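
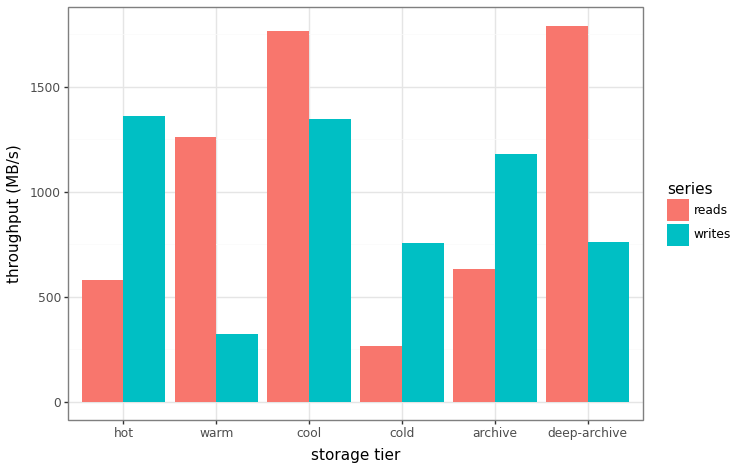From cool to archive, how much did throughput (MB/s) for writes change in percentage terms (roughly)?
cool ≈ 1400, archive ≈ 1200; (1200 − 1400) / 1400 ≈ -14.3%.

≈ -14.3%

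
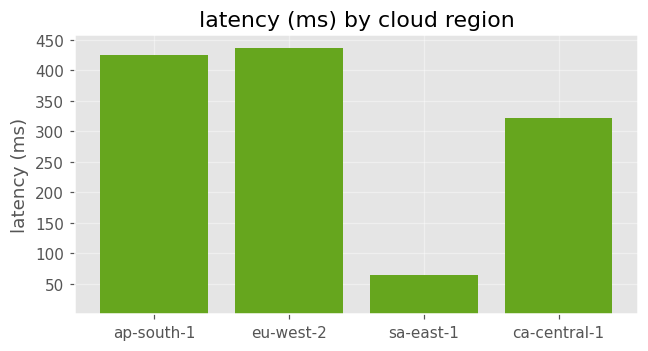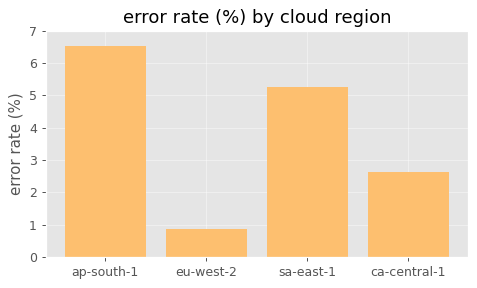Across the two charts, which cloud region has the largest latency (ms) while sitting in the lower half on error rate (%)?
eu-west-2

Chart 2 median error rate (%) ≈ 4; below-median cloud regions: eu-west-2, ca-central-1. Among those, eu-west-2 has the highest latency (ms) (≈ 450).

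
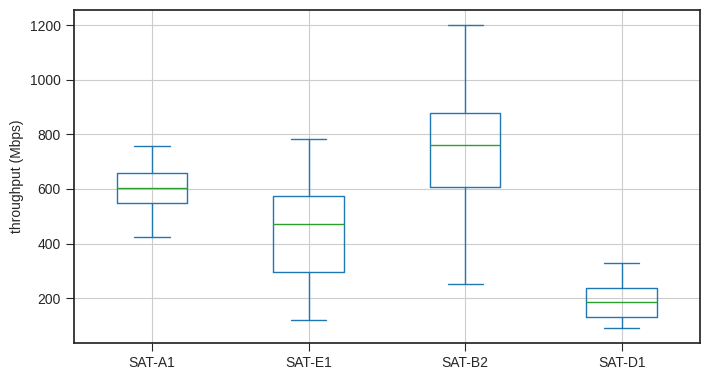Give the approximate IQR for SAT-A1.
Q3 ≈ 650, Q1 ≈ 550; IQR ≈ 100.

≈ 100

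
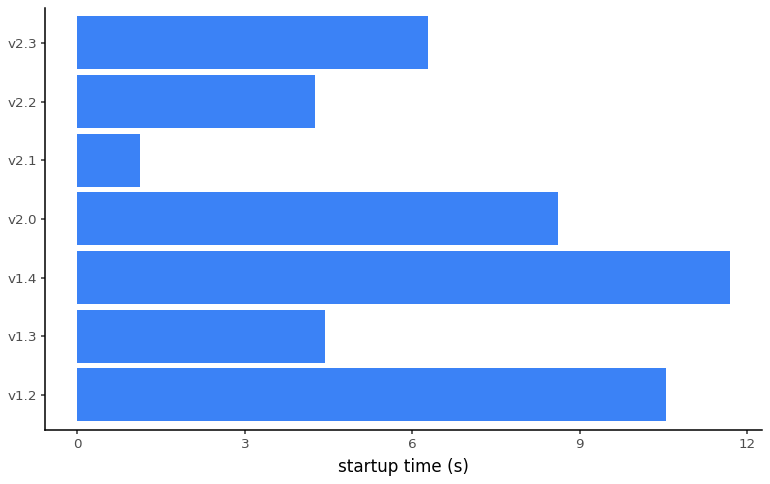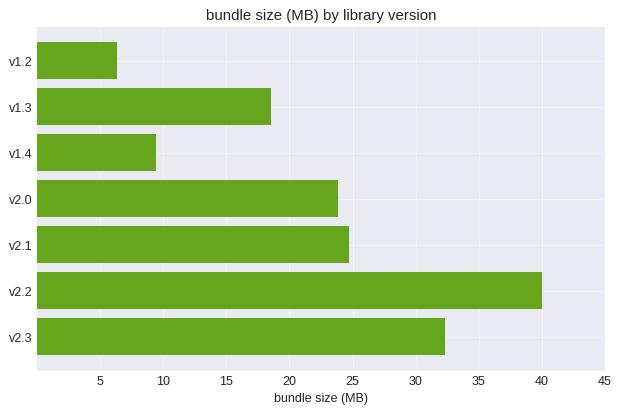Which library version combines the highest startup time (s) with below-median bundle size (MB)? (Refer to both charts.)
Chart 2 median bundle size (MB) ≈ 25; below-median library versions: v1.2, v1.3, v1.4. Among those, v1.4 has the highest startup time (s) (≈ 12).

v1.4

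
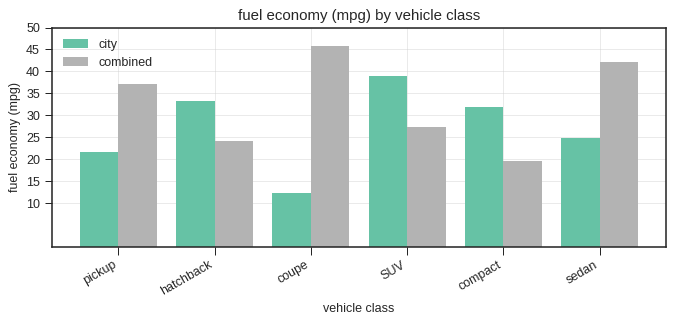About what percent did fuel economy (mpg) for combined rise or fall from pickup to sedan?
pickup ≈ 35, sedan ≈ 40; (40 − 35) / 35 ≈ +14.3%.

≈ +14.3%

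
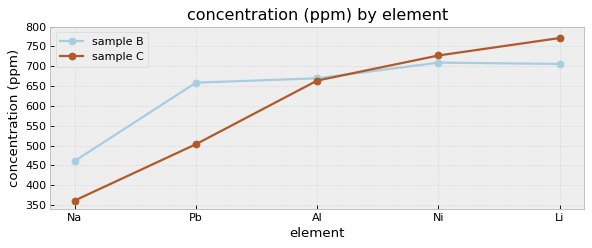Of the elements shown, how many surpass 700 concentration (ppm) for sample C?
Above 700: Ni, Li.

2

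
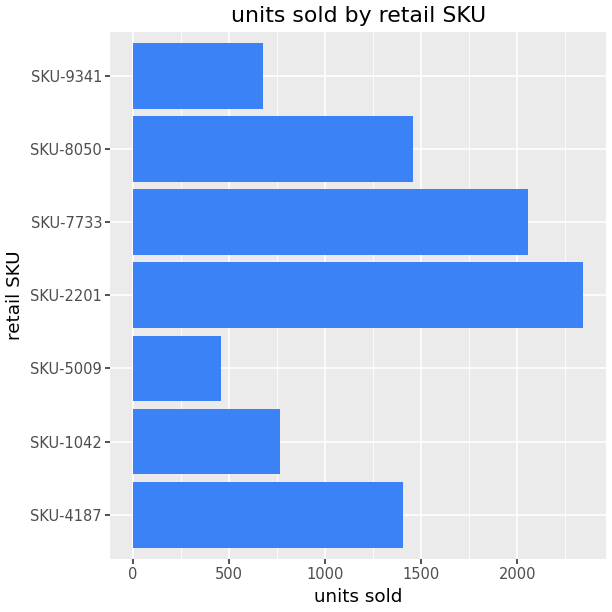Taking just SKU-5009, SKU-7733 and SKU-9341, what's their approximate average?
(400 + 2000 + 600) / 3 ≈ 1000.

≈ 1000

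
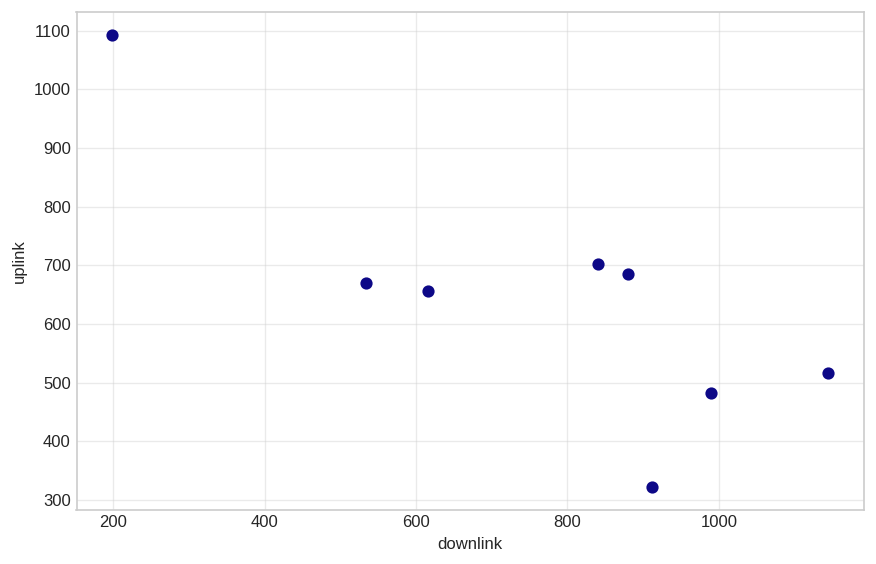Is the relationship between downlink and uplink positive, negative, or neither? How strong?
negative, strong

Points are negatively correlated; strong (|r| ≈ 0.8).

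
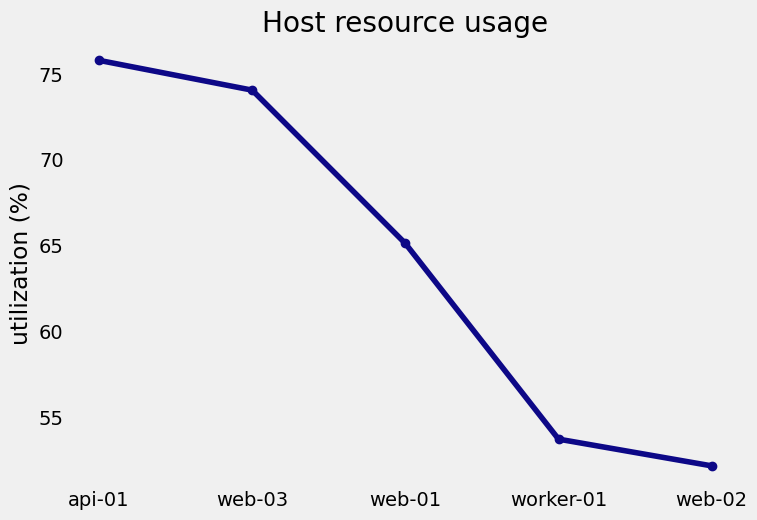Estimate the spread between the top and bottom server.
Max api-01 ≈ 76, min web-02 ≈ 52; range ≈ 24.

≈ 24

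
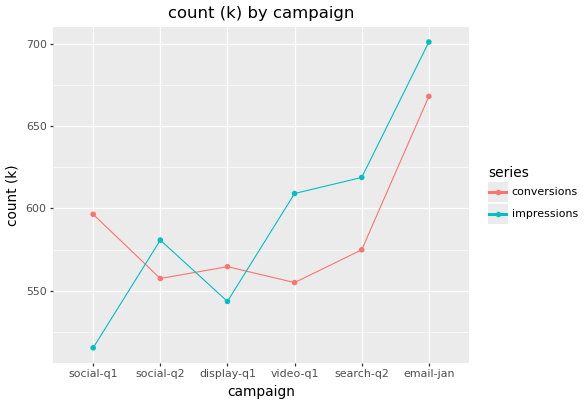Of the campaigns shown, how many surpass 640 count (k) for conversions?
1

Above 640: email-jan.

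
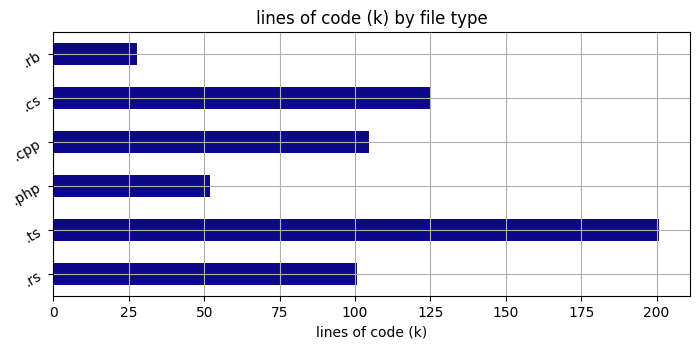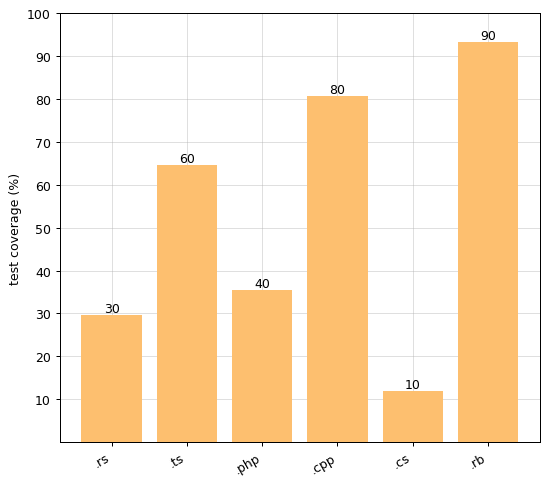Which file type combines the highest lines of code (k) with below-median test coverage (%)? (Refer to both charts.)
.cs

Chart 2 median test coverage (%) ≈ 50; below-median file types: .rs, .php, .cs. Among those, .cs has the highest lines of code (k) (≈ 120).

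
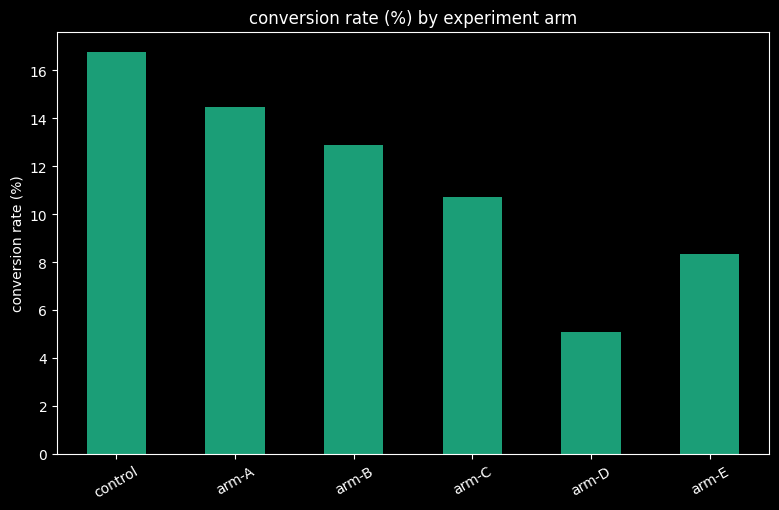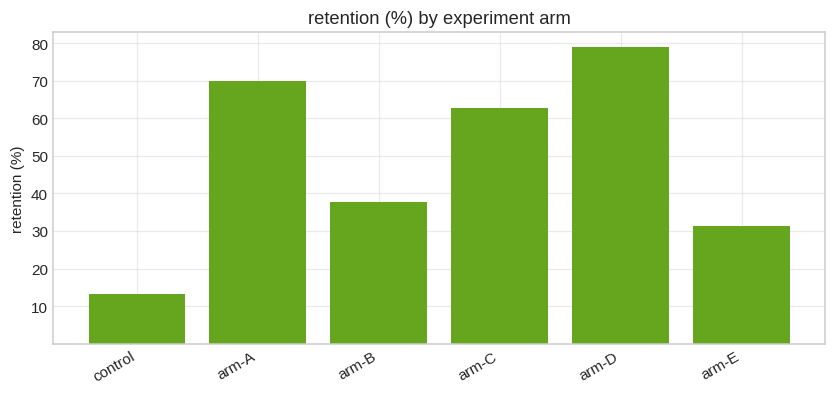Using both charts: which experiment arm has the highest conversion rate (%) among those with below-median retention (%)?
control

Chart 2 median retention (%) ≈ 50; below-median experiment arms: control, arm-B, arm-E. Among those, control has the highest conversion rate (%) (≈ 16).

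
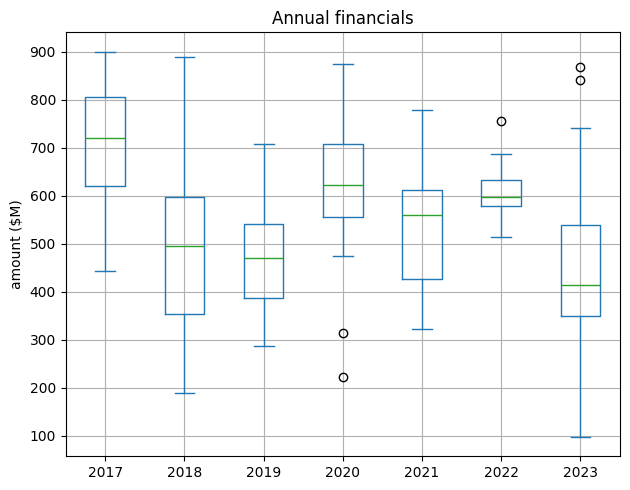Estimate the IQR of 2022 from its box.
Q3 ≈ 625, Q1 ≈ 575; IQR ≈ 50.

≈ 50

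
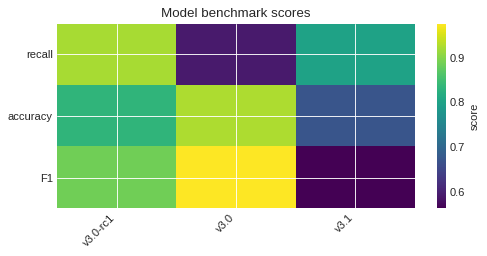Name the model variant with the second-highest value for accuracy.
v3.0-rc1

Top 3 for accuracy: v3.0 ≈ 0.90, v3.0-rc1 ≈ 0.85, v3.1 ≈ 0.65.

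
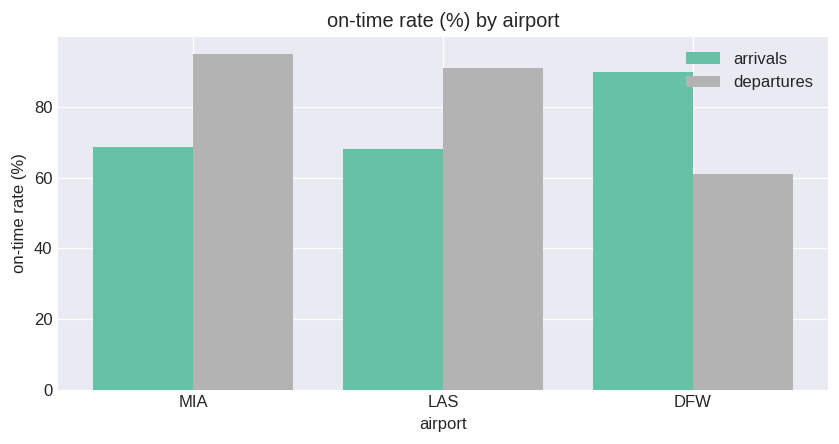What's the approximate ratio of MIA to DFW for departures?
MIA ≈ 100, DFW ≈ 60; 100/60 ≈ 1.67.

≈ 1.67×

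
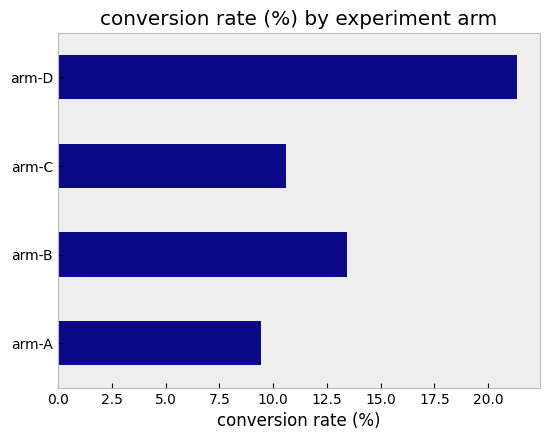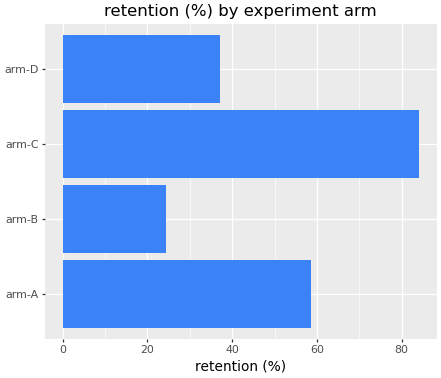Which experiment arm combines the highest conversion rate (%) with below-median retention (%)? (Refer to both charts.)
arm-D

Chart 2 median retention (%) ≈ 50; below-median experiment arms: arm-B, arm-D. Among those, arm-D has the highest conversion rate (%) (≈ 22).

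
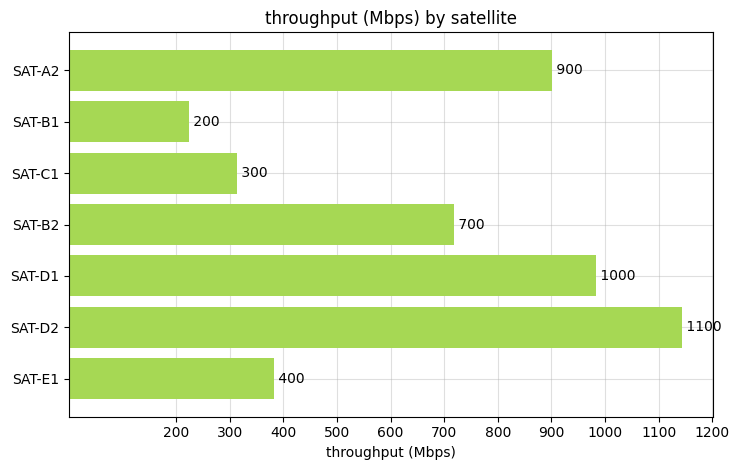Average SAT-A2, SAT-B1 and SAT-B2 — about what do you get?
(900 + 200 + 700) / 3 ≈ 600.

≈ 600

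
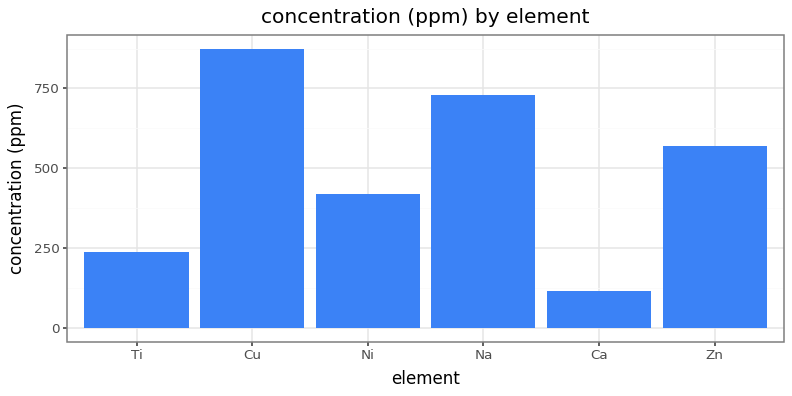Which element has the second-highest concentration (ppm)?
Top 3: Cu ≈ 900, Na ≈ 700, Zn ≈ 600.

Na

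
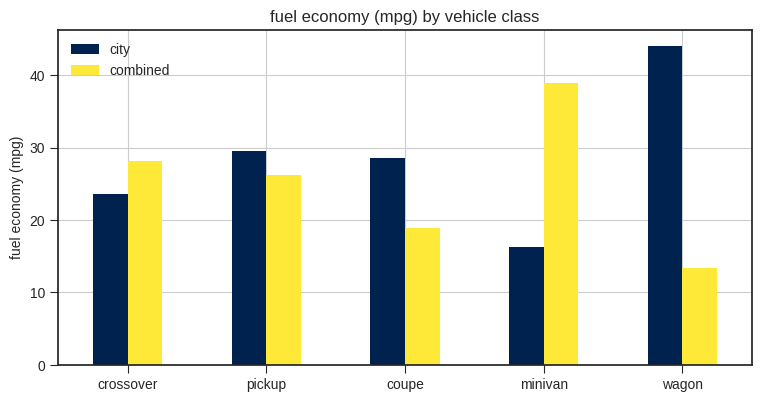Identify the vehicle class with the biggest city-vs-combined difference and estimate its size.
wagon: city ≈ 45, combined ≈ 15 → gap ≈ 30. Next-largest (minivan) is only ≈ 25.

wagon, ≈ 30 mpg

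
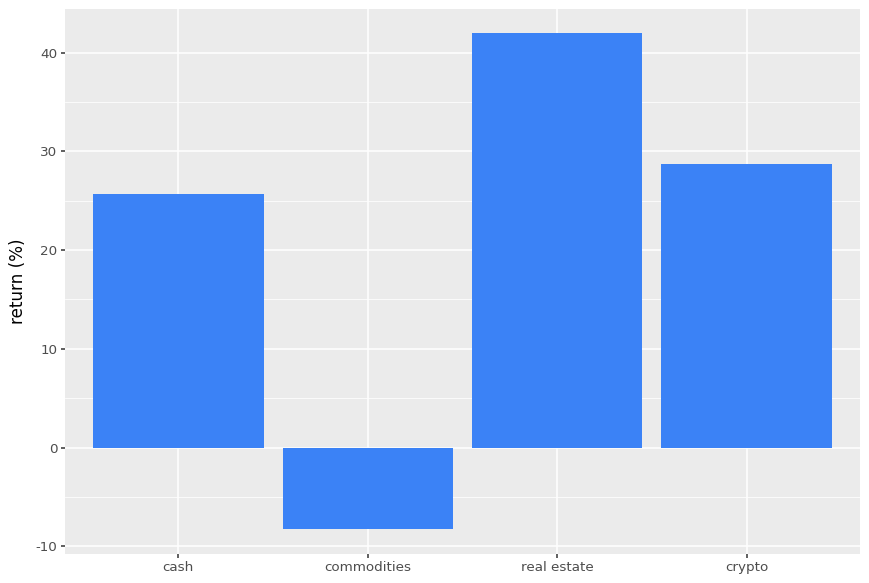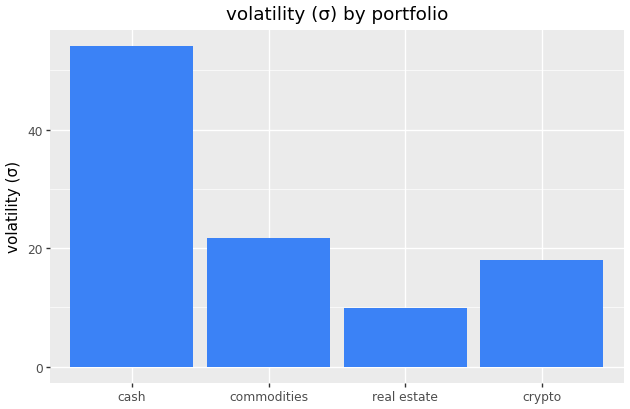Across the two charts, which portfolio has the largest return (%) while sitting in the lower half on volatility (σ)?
Chart 2 median volatility (σ) ≈ 20; below-median portfolios: real estate, crypto. Among those, real estate has the highest return (%) (≈ 40).

real estate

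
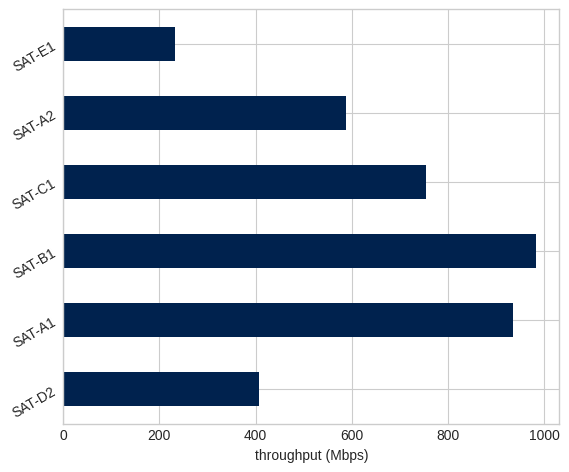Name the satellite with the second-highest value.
Top 3: SAT-B1 ≈ 1000, SAT-A1 ≈ 900, SAT-C1 ≈ 800.

SAT-A1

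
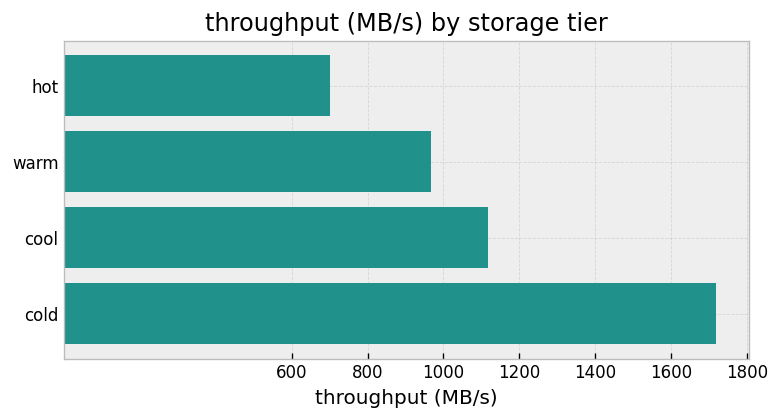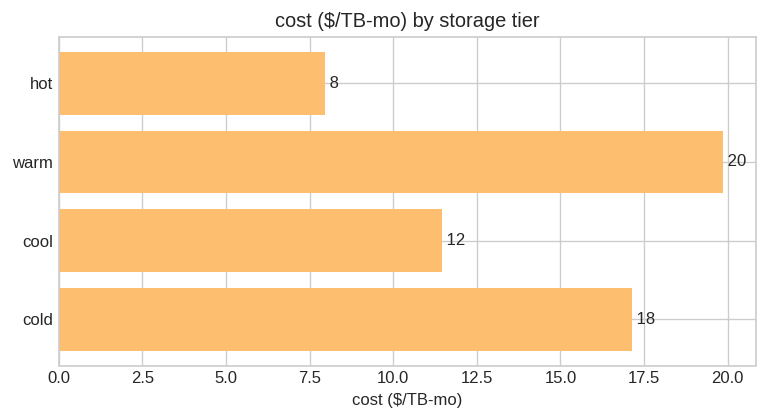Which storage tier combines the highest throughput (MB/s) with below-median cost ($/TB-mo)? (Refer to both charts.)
Chart 2 median cost ($/TB-mo) ≈ 14; below-median storage tiers: hot, cool. Among those, cool has the highest throughput (MB/s) (≈ 1200).

cool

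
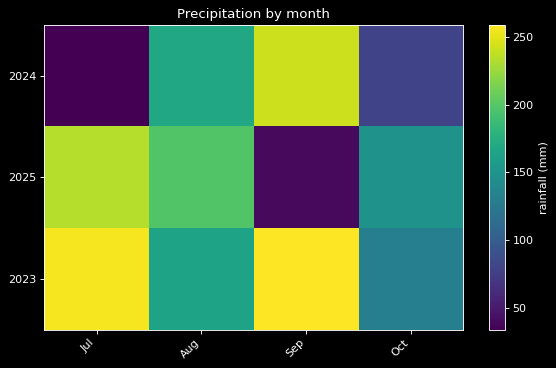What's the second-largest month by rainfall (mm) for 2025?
Aug

Top 3 for 2025: Jul ≈ 240, Aug ≈ 200, Oct ≈ 140.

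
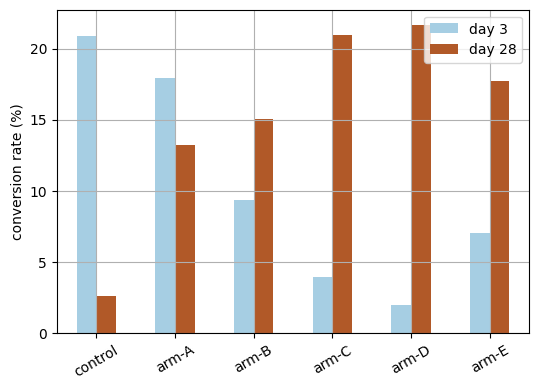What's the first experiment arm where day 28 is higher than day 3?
arm-A: day 28 ≈ 14 vs day 3 ≈ 18 (not yet); arm-B: day 28 ≈ 16 vs day 3 ≈ 10 (first crossover).

arm-B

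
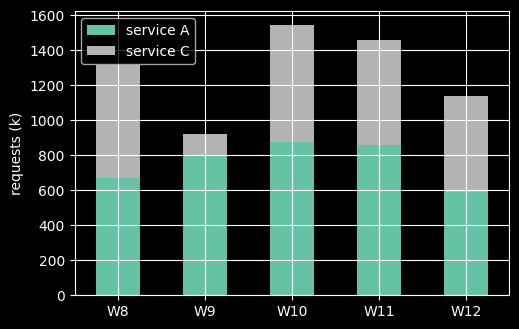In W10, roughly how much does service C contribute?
service C top ≈ 1600, bottom ≈ 800; segment ≈ 800.

≈ 800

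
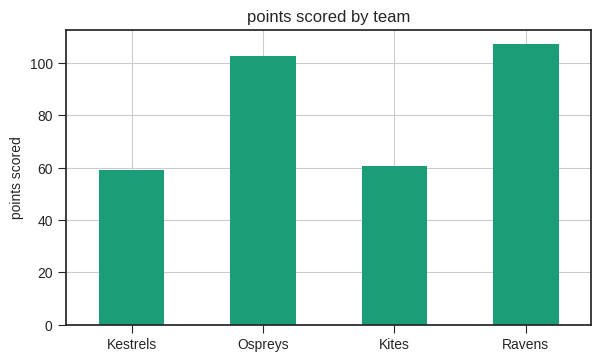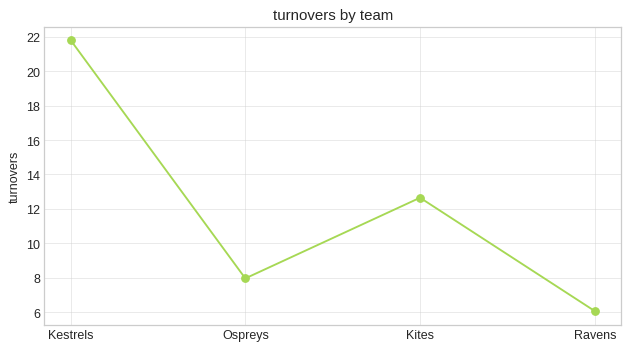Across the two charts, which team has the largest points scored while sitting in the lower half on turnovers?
Ravens

Chart 2 median turnovers ≈ 10; below-median teams: Ospreys, Ravens. Among those, Ravens has the highest points scored (≈ 110).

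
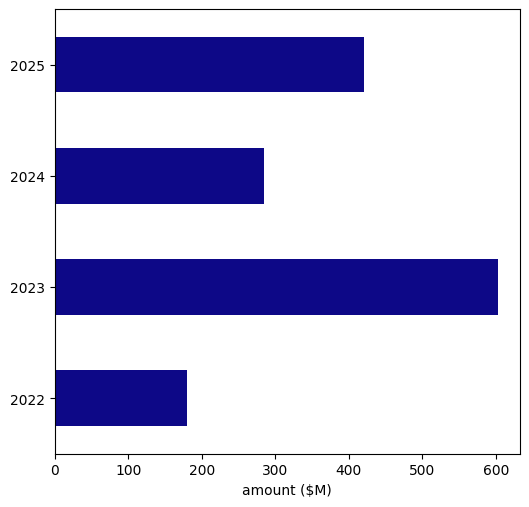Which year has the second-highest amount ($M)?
Top 3: 2023 ≈ 600, 2025 ≈ 400, 2024 ≈ 300.

2025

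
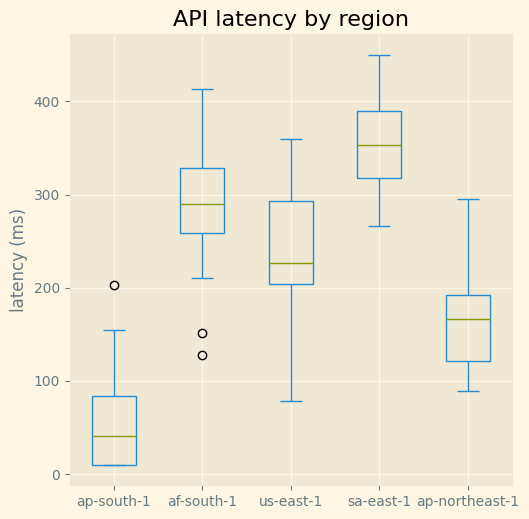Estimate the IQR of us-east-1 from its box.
Q3 ≈ 300, Q1 ≈ 200; IQR ≈ 100.

≈ 100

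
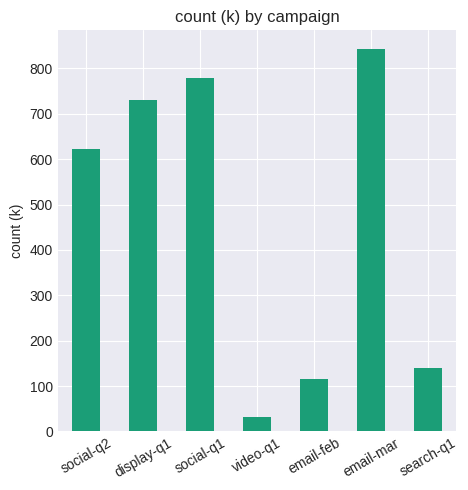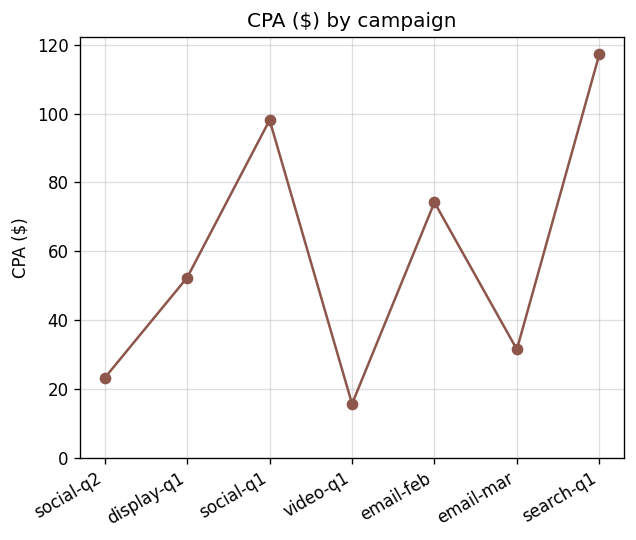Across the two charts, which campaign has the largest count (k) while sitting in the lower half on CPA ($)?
email-mar

Chart 2 median CPA ($) ≈ 60; below-median campaigns: social-q2, video-q1, email-mar. Among those, email-mar has the highest count (k) (≈ 800).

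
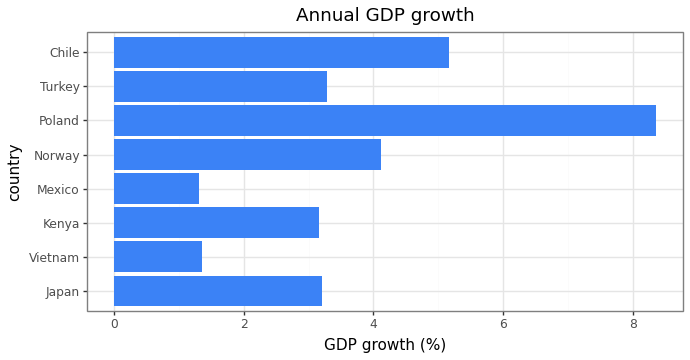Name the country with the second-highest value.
Top 3: Poland ≈ 8, Chile ≈ 5, Norway ≈ 4.

Chile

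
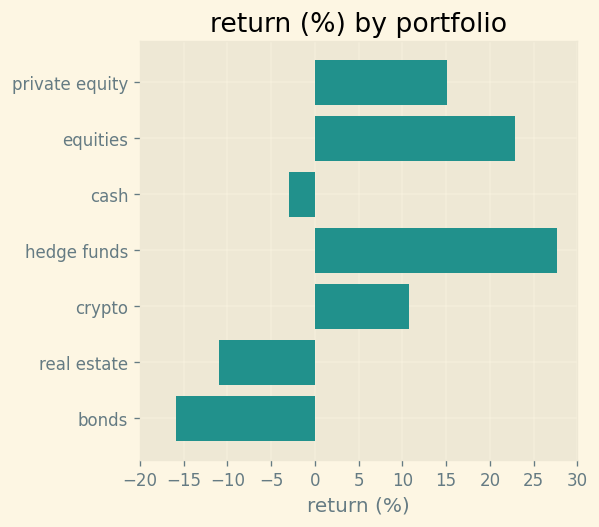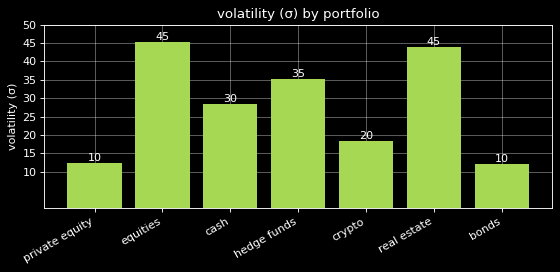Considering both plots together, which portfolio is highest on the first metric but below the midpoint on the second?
private equity

Chart 2 median volatility (σ) ≈ 30; below-median portfolios: private equity, crypto, bonds. Among those, private equity has the highest return (%) (≈ 15).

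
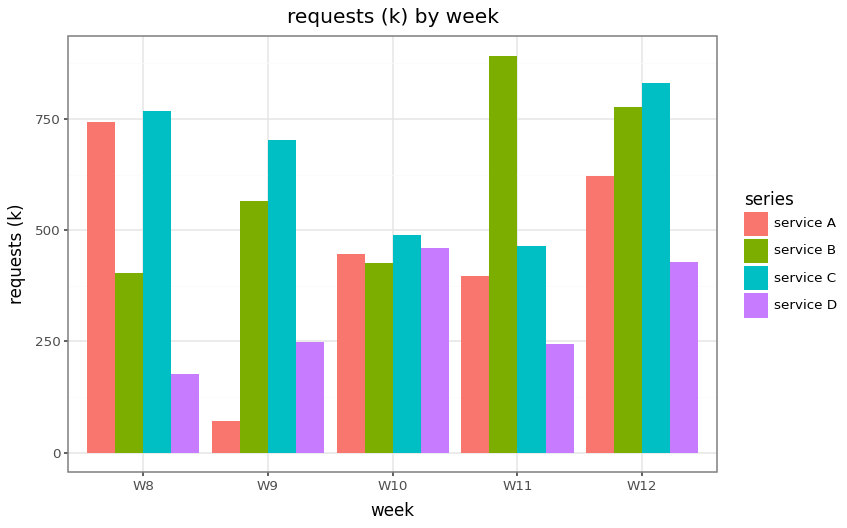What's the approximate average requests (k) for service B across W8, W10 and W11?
(400 + 400 + 900) / 3 ≈ 567.

≈ 567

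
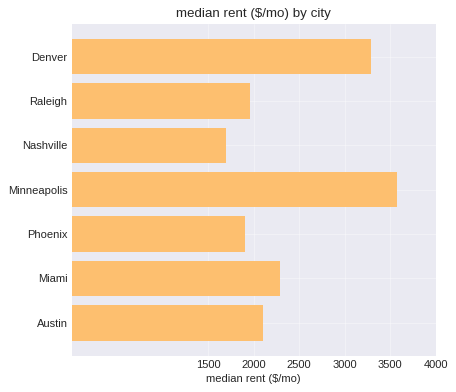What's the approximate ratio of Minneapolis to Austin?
≈ 1.75×

Minneapolis ≈ 3500, Austin ≈ 2000; 3500/2000 ≈ 1.75.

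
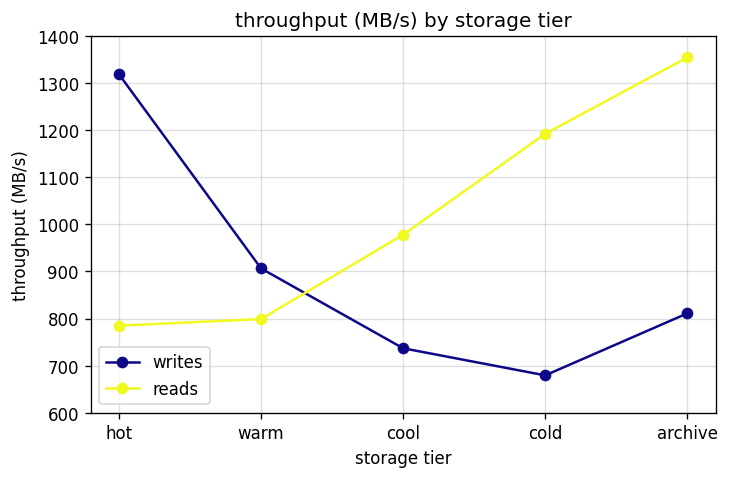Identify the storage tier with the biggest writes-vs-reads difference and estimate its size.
archive, ≈ 600 MB/s

archive: writes ≈ 800, reads ≈ 1400 → gap ≈ 600. Next-largest (hot) is only ≈ 500.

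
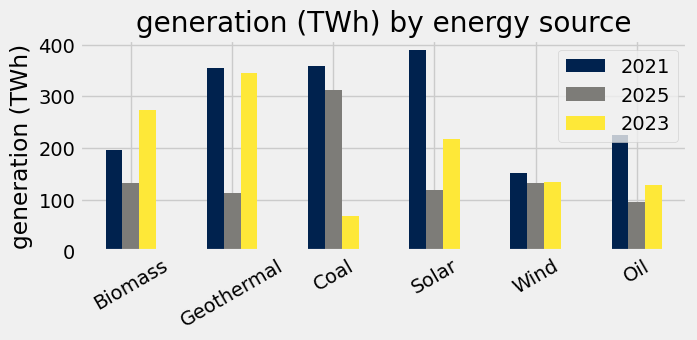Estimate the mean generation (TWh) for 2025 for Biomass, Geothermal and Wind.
≈ 133

(150 + 100 + 150) / 3 ≈ 133.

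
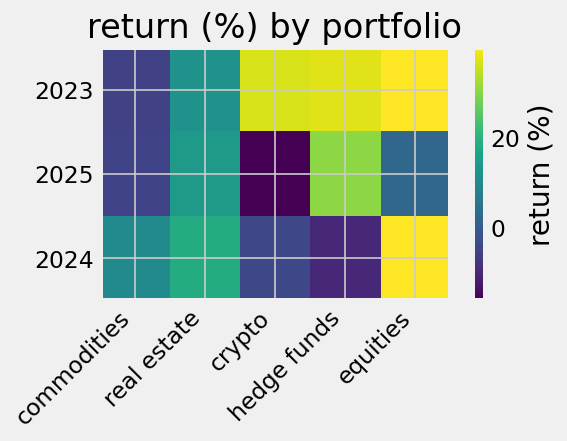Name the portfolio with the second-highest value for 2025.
real estate

Top 3 for 2025: hedge funds ≈ 30, real estate ≈ 15, equities ≈ 0.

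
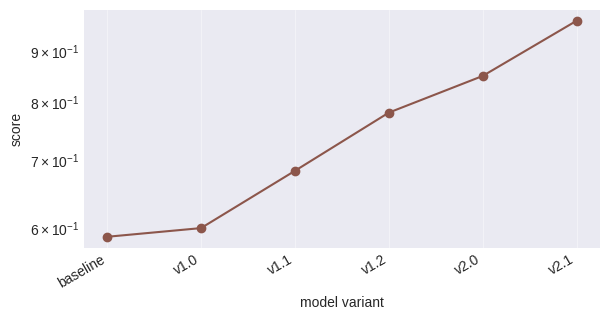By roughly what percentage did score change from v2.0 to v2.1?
≈ +11.8%

v2.0 ≈ 0.85, v2.1 ≈ 0.95; (0.95 − 0.85) / 0.85 ≈ +11.8%.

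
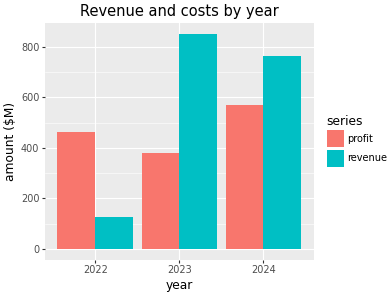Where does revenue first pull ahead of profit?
2022: revenue ≈ 100 vs profit ≈ 500 (not yet); 2023: revenue ≈ 900 vs profit ≈ 400 (first crossover).

2023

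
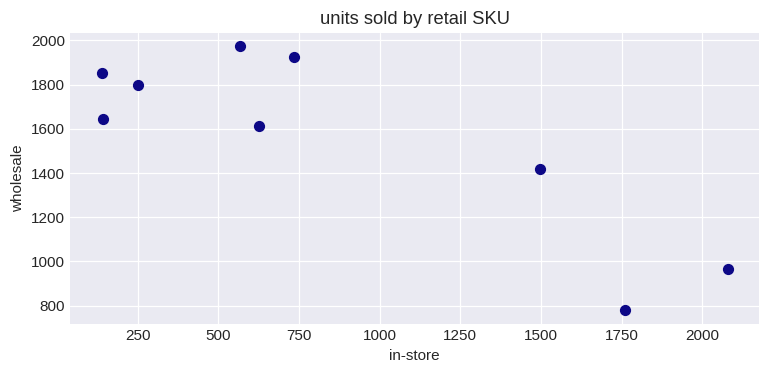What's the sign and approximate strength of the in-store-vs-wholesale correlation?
negative, strong

Points are negatively correlated; strong (|r| ≈ 0.9).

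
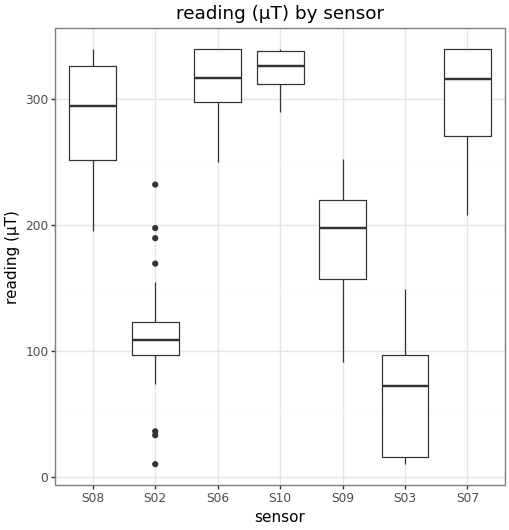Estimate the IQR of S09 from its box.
≈ 75

Q3 ≈ 225, Q1 ≈ 150; IQR ≈ 75.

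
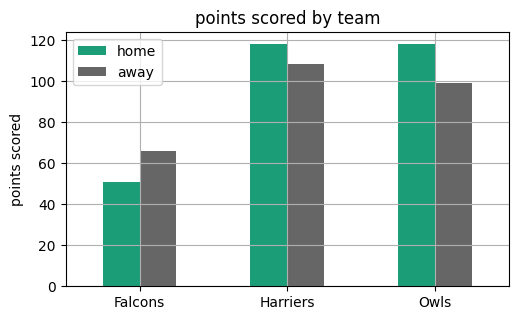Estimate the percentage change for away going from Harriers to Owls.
Harriers ≈ 110, Owls ≈ 100; (100 − 110) / 110 ≈ -9.1%.

≈ -9.1%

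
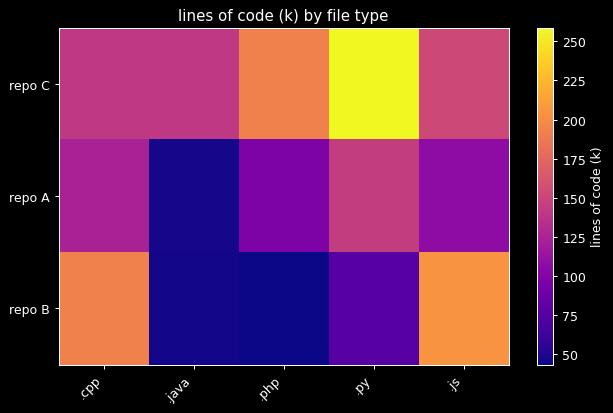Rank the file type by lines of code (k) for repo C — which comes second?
.php

Top 3 for repo C: .py ≈ 260, .php ≈ 200, .js ≈ 160.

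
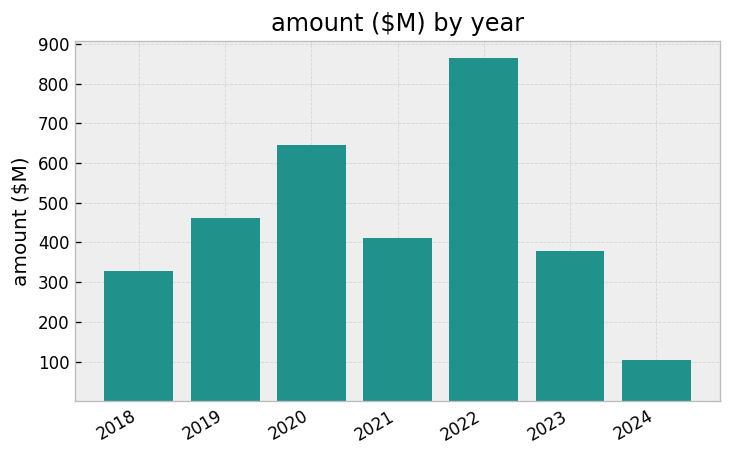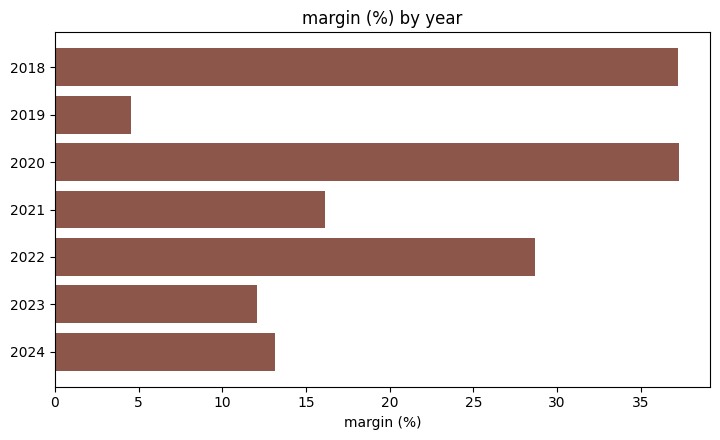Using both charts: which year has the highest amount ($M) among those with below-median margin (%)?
Chart 2 median margin (%) ≈ 15; below-median years: 2019, 2023, 2024. Among those, 2019 has the highest amount ($M) (≈ 500).

2019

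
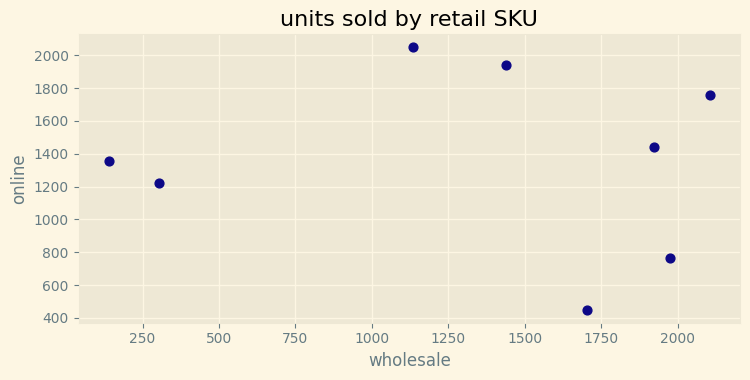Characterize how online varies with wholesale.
Points are roughly uncorrelated; weak (|r| ≈ 0.1).

no clear correlation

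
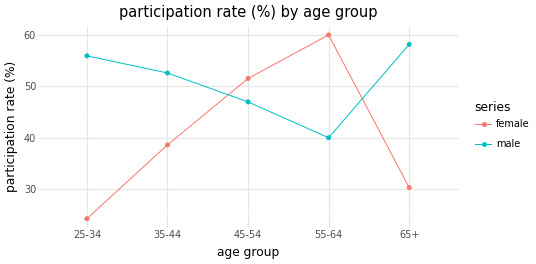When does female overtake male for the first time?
45-54

35-44: female ≈ 40 vs male ≈ 55 (not yet); 45-54: female ≈ 50 vs male ≈ 45 (first crossover).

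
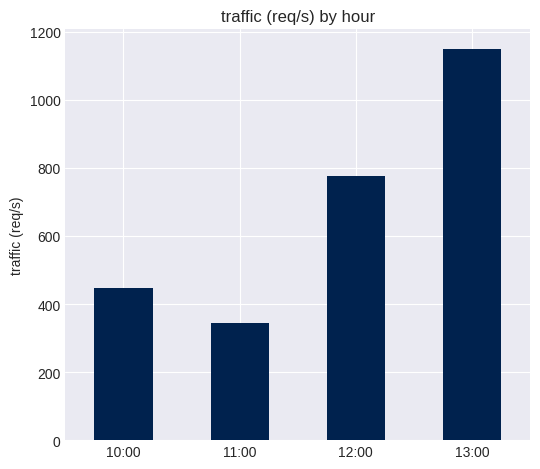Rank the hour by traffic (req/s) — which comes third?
Top 4: 13:00 ≈ 1100, 12:00 ≈ 800, 10:00 ≈ 400, 11:00 ≈ 300.

10:00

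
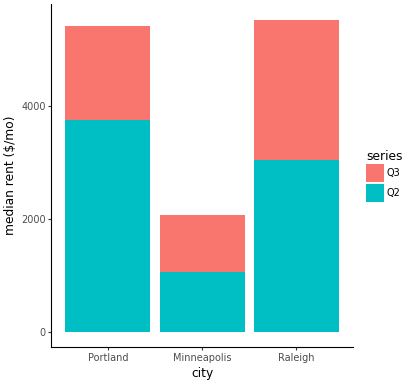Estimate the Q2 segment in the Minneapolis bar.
Q2 top ≈ 1000, bottom ≈ 0; segment ≈ 1000.

≈ 1000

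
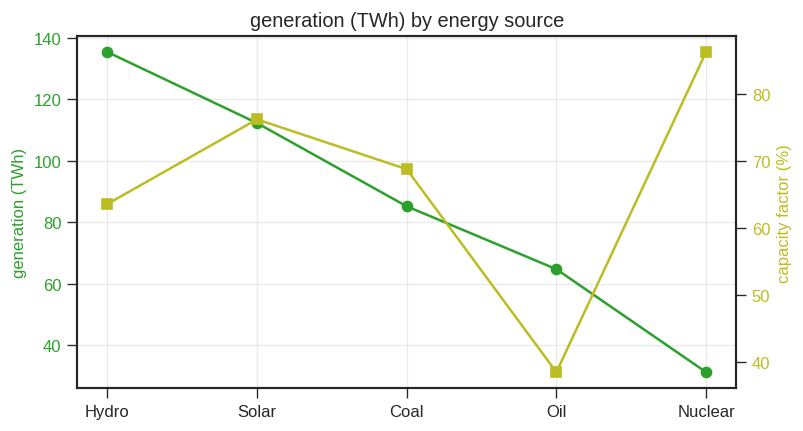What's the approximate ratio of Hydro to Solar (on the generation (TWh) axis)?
Hydro ≈ 140, Solar ≈ 110; 140/110 ≈ 1.27.

≈ 1.27×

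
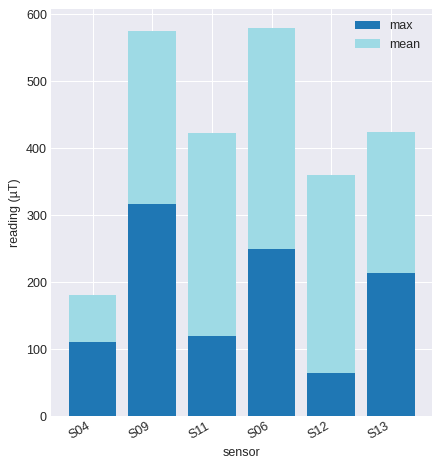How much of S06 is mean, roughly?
≈ 350

mean top ≈ 600, bottom ≈ 250; segment ≈ 350.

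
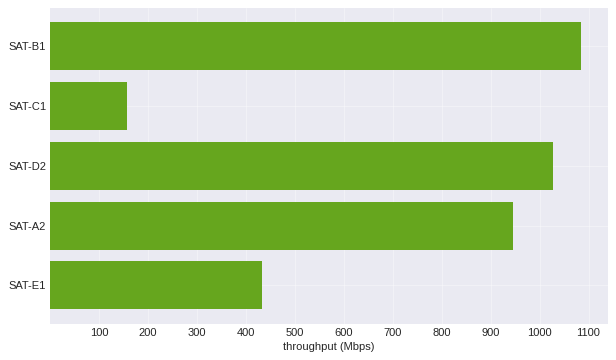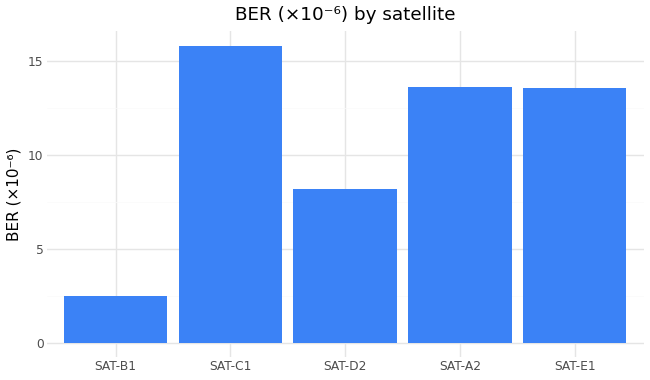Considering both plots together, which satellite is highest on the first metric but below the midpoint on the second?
SAT-B1

Chart 2 median BER (×10⁻⁶) ≈ 14; below-median satellites: SAT-B1, SAT-D2. Among those, SAT-B1 has the highest throughput (Mbps) (≈ 1100).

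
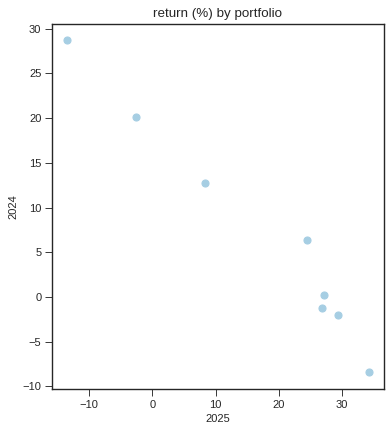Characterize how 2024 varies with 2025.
negative, strong

Points are negatively correlated; strong (|r| ≈ 1.0).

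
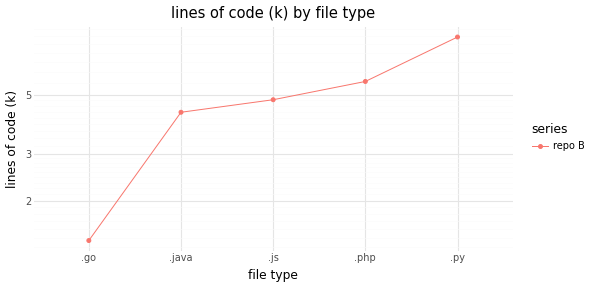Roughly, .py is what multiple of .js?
≈ 1.6×

.py ≈ 8, .js ≈ 5; 8/5 ≈ 1.6.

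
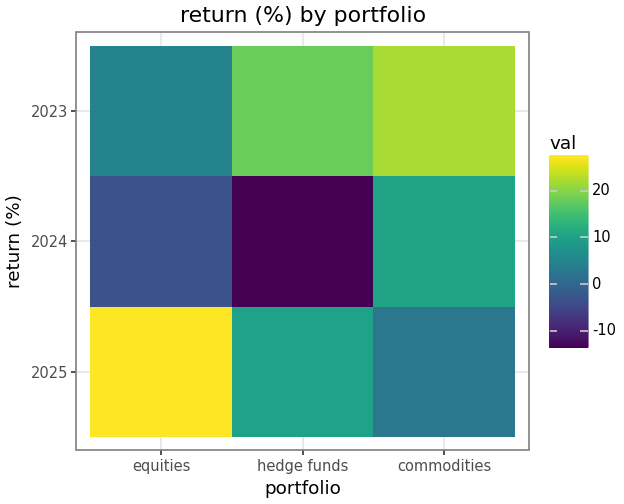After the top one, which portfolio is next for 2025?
hedge funds

Top 3 for 2025: equities ≈ 30, hedge funds ≈ 10, commodities ≈ 5.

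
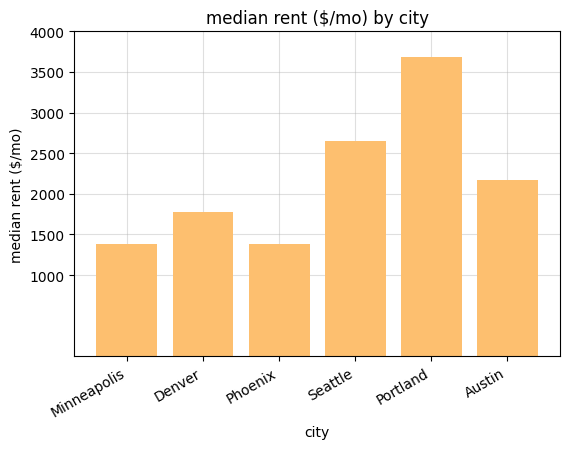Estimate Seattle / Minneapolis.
Seattle ≈ 2500, Minneapolis ≈ 1500; 2500/1500 ≈ 1.67.

≈ 1.67×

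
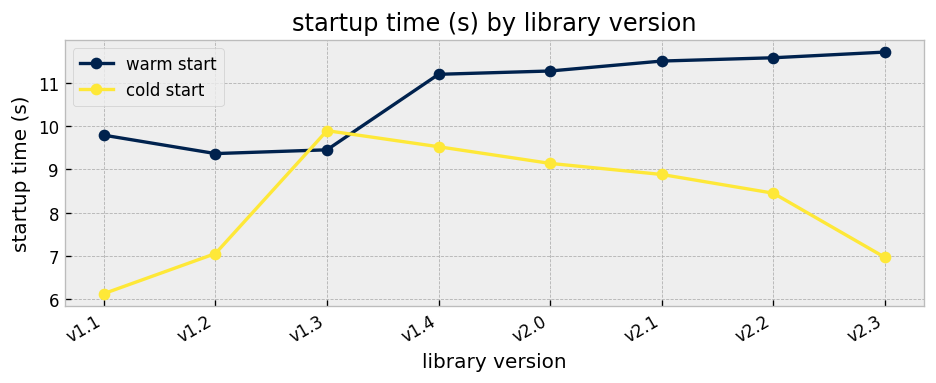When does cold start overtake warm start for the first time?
v1.2: cold start ≈ 7.0 vs warm start ≈ 9.5 (not yet); v1.3: cold start ≈ 10.0 vs warm start ≈ 9.5 (first crossover).

v1.3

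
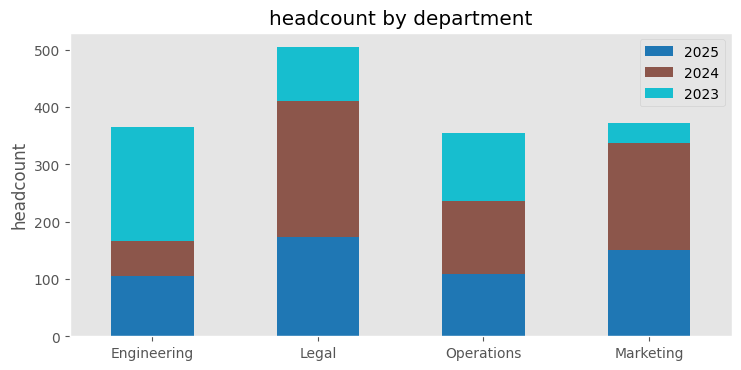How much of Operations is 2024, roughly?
≈ 150

2024 top ≈ 250, bottom ≈ 100; segment ≈ 150.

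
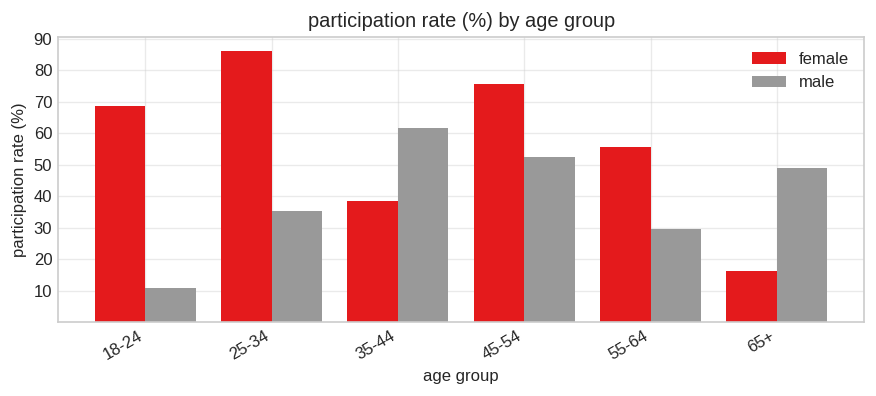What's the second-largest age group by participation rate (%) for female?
Top 3 for female: 25-34 ≈ 90, 45-54 ≈ 80, 18-24 ≈ 70.

45-54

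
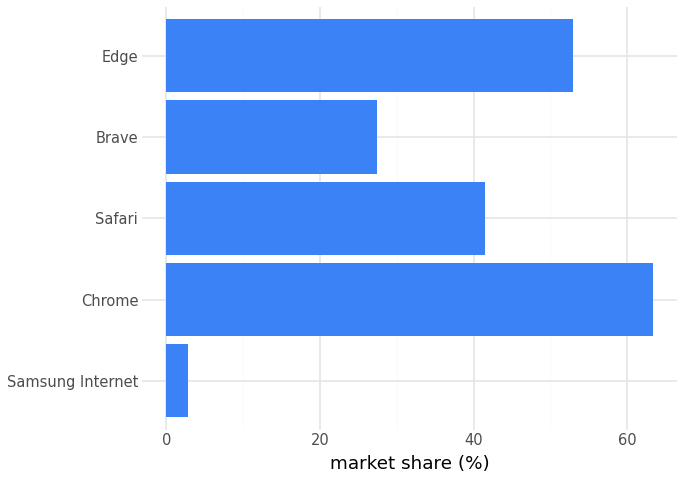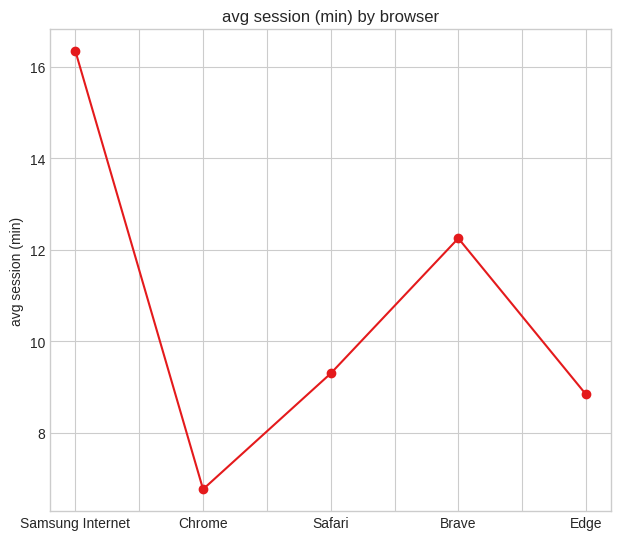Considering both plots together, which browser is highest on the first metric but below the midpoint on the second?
Chart 2 median avg session (min) ≈ 10; below-median browsers: Chrome, Edge. Among those, Chrome has the highest market share (%) (≈ 60).

Chrome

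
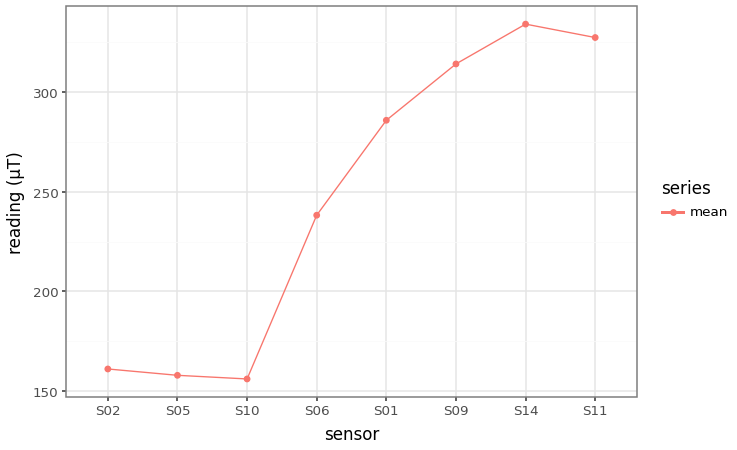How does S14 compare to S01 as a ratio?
S14 ≈ 340, S01 ≈ 280; 340/280 ≈ 1.21.

≈ 1.21×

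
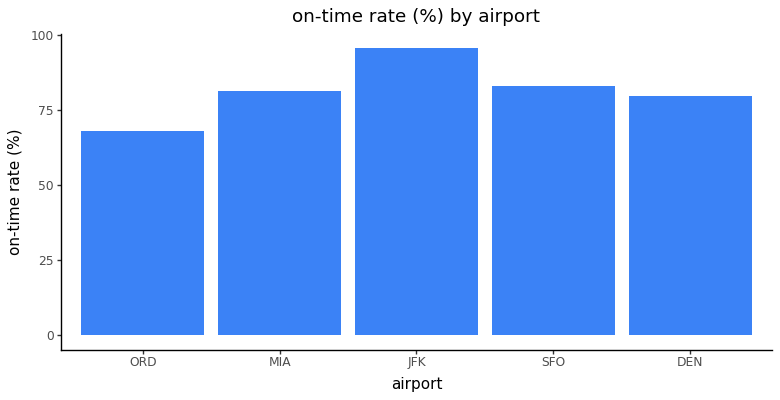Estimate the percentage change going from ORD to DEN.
≈ +14.3%

ORD ≈ 70, DEN ≈ 80; (80 − 70) / 70 ≈ +14.3%.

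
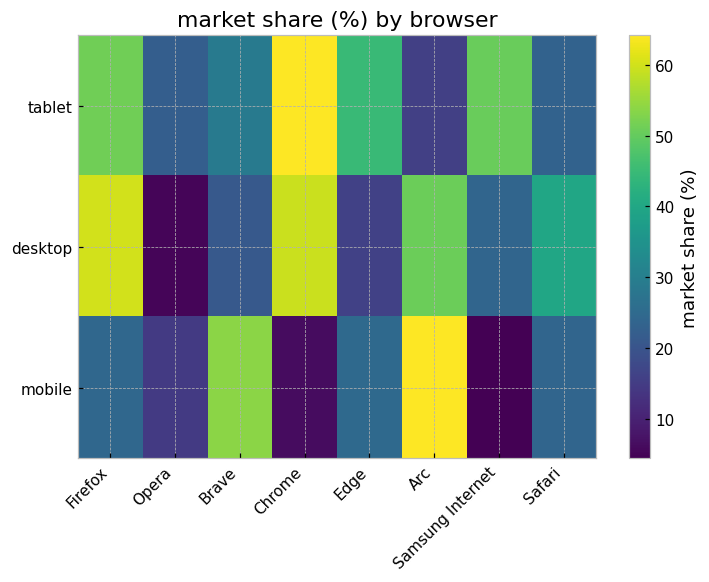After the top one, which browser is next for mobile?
Top 3 for mobile: Arc ≈ 65, Brave ≈ 55, Edge ≈ 25.

Brave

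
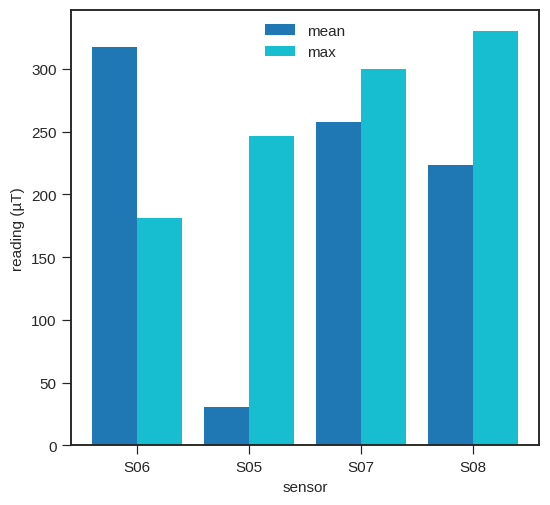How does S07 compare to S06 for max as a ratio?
≈ 1.5×

S07 ≈ 300, S06 ≈ 200; 300/200 ≈ 1.5.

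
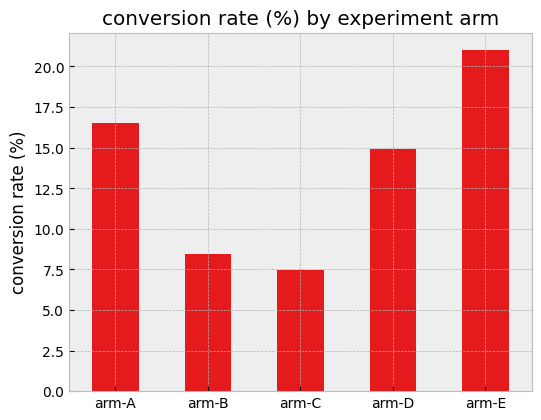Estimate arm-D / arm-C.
arm-D ≈ 14, arm-C ≈ 8; 14/8 ≈ 1.75.

≈ 1.75×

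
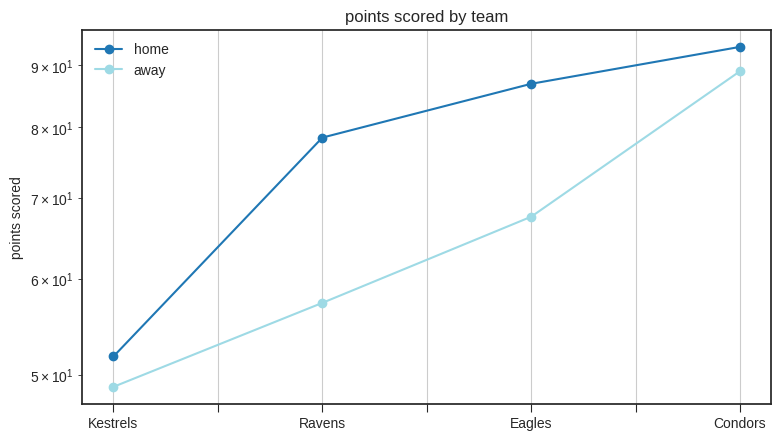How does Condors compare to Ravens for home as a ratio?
Condors ≈ 95, Ravens ≈ 80; 95/80 ≈ 1.19.

≈ 1.19×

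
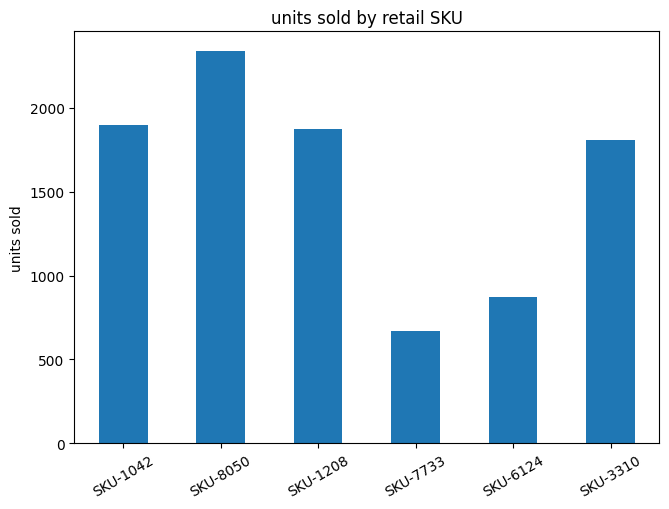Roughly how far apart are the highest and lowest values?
≈ 1800

Max SKU-8050 ≈ 2400, min SKU-7733 ≈ 600; range ≈ 1800.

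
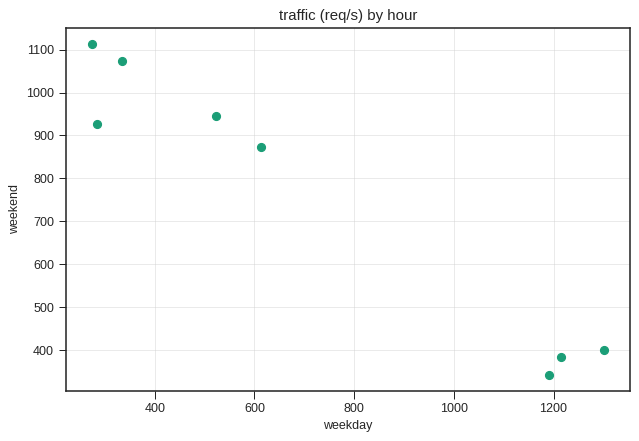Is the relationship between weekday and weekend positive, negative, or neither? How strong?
Points are negatively correlated; strong (|r| ≈ 1.0).

negative, strong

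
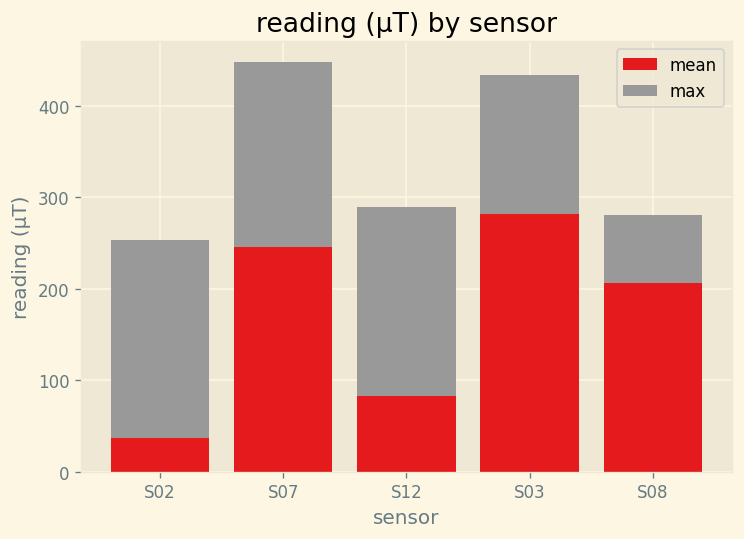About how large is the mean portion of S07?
≈ 250

mean top ≈ 250, bottom ≈ 0; segment ≈ 250.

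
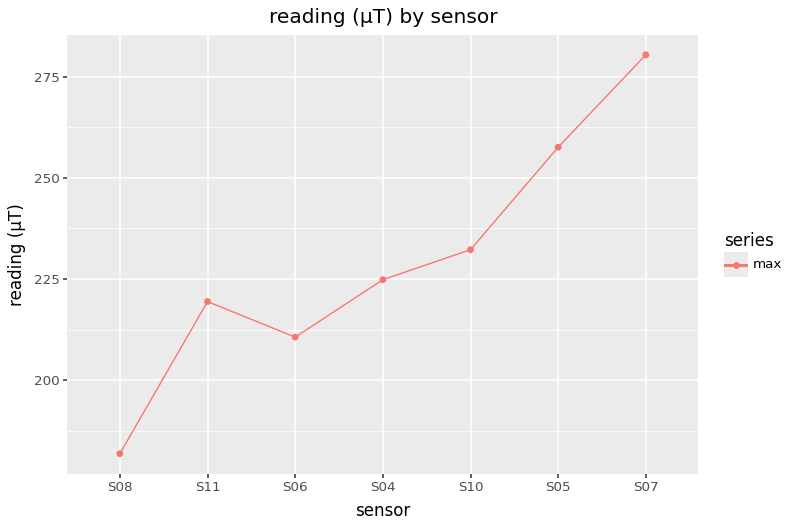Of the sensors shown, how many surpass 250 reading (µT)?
2

Above 250: S05, S07.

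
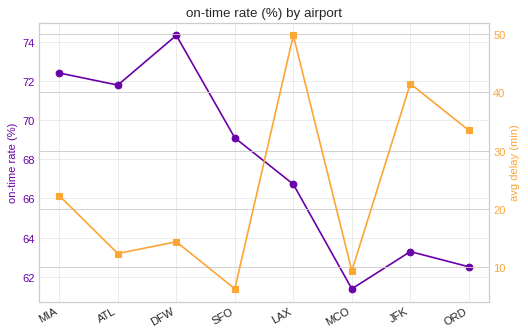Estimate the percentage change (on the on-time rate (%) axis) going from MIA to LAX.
≈ -8.3%

MIA ≈ 72, LAX ≈ 66; (66 − 72) / 72 ≈ -8.3%.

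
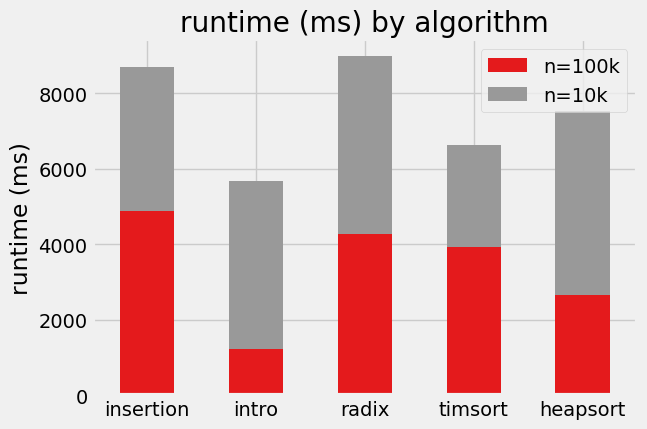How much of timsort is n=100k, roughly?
≈ 4000

n=100k top ≈ 4000, bottom ≈ 0; segment ≈ 4000.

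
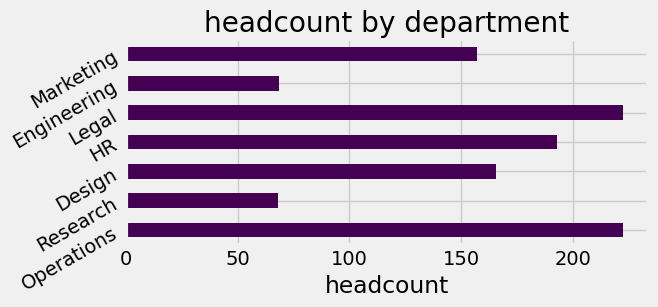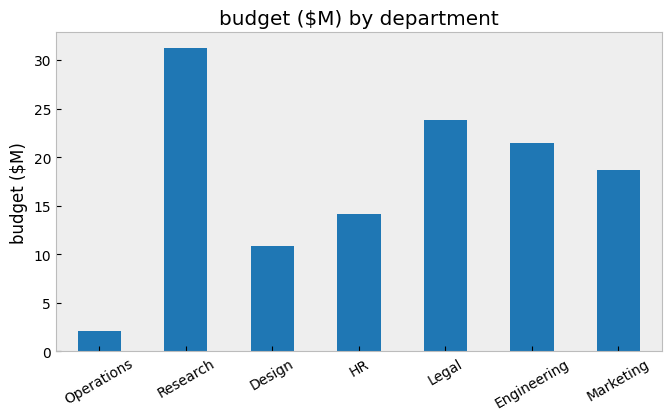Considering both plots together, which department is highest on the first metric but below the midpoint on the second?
Operations

Chart 2 median budget ($M) ≈ 20; below-median departments: Operations, Design, HR. Among those, Operations has the highest headcount (≈ 225).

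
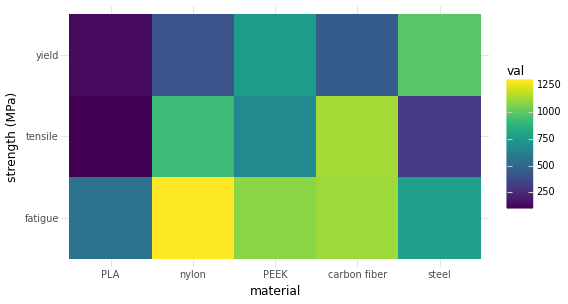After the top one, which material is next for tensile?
nylon

Top 3 for tensile: carbon fiber ≈ 1100, nylon ≈ 900, PEEK ≈ 700.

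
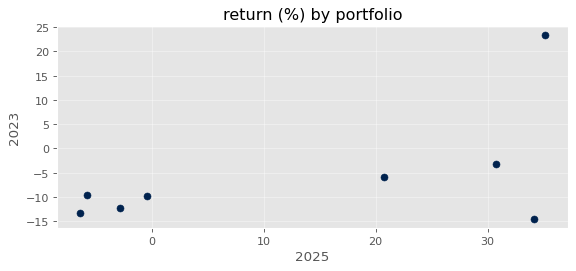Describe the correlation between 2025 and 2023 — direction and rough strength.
Points are positively correlated; moderate (|r| ≈ 0.5).

positive, moderate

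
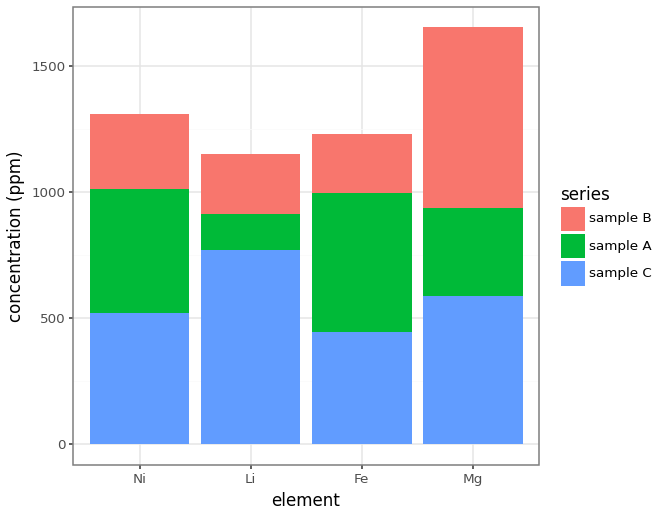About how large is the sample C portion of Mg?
sample C top ≈ 600, bottom ≈ 0; segment ≈ 600.

≈ 600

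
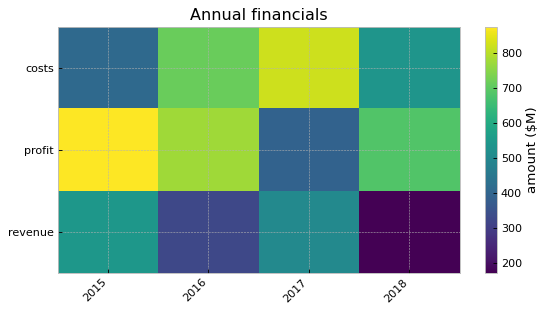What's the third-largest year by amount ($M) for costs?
Top 4 for costs: 2017 ≈ 800, 2016 ≈ 700, 2018 ≈ 500, 2015 ≈ 400.

2018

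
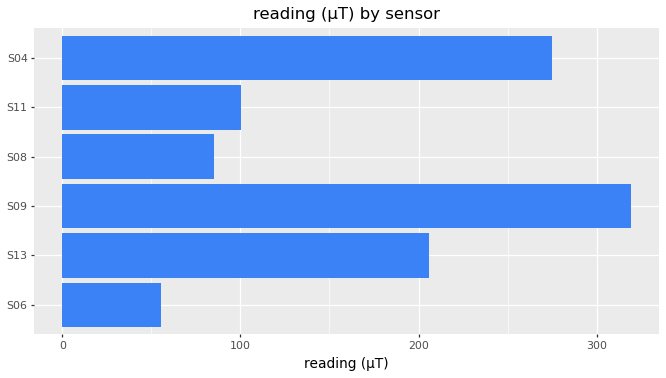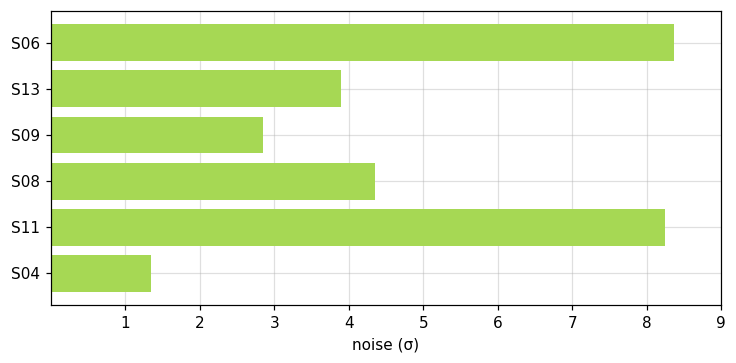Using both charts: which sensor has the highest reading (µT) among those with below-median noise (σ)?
S09

Chart 2 median noise (σ) ≈ 4; below-median sensors: S13, S09, S04. Among those, S09 has the highest reading (µT) (≈ 300).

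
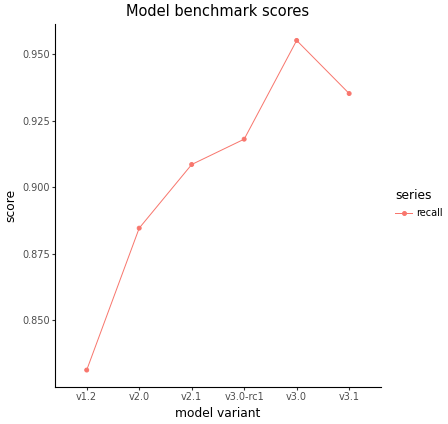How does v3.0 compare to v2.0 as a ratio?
v3.0 ≈ 0.96, v2.0 ≈ 0.88; 0.96/0.88 ≈ 1.09.

≈ 1.09×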